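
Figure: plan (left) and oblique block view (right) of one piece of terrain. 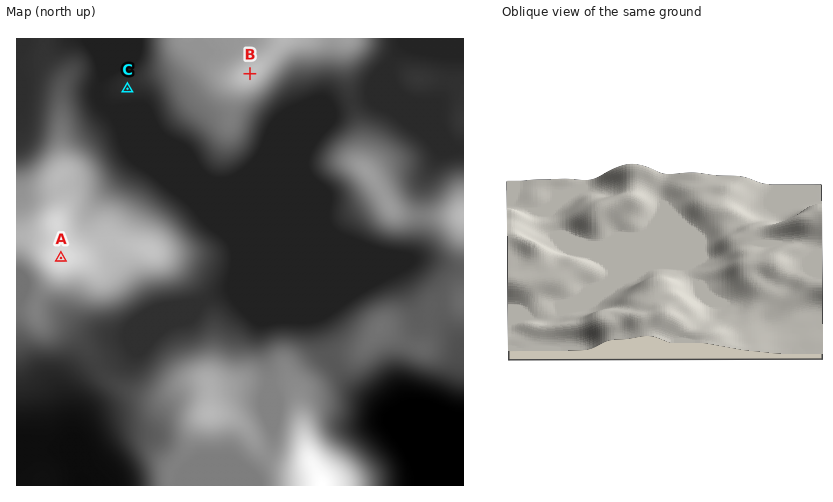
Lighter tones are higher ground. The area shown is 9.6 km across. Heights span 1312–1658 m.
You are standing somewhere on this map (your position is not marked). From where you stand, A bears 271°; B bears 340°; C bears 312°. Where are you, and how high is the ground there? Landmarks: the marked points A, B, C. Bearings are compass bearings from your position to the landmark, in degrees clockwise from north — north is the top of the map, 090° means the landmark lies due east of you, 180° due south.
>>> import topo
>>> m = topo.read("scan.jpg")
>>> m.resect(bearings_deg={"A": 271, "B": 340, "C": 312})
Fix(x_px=319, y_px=262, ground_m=1360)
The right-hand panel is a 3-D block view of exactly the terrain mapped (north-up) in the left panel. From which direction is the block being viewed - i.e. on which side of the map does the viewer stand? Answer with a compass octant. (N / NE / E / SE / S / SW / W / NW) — W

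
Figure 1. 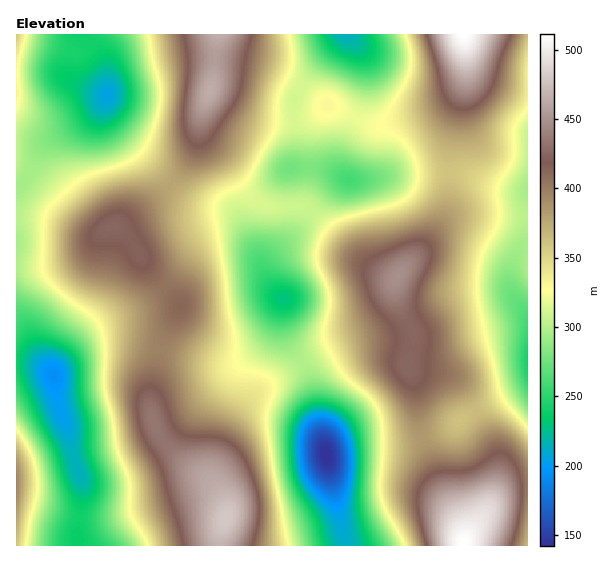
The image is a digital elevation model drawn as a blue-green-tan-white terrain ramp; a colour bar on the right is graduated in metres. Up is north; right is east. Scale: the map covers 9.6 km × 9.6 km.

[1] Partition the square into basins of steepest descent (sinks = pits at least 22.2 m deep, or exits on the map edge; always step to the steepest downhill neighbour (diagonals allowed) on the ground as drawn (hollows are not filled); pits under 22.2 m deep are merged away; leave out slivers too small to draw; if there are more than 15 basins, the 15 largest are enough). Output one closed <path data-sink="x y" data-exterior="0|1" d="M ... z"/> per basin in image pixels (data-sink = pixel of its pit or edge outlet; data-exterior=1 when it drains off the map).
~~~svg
<path data-sink="54 375" data-exterior="0" d="M35 217l-19 0 0 328 202 1 3-17 6-12 0-9-6-12-15-19-24-16-18-18-9-16-4-15 0-21 9-42 4-12 16-28 0-5-32-35-17-29-13-13-5-1-16 9-8 0-36-14z"/><path data-sink="326 455" data-exterior="0" d="M395 294l1 17-9 12-14 8-31 10-27 13-49 31-25 24-16 27-13 36 1 11 14 25 0 9-6 12-2 17 245-1 3-9 17-21 8-15 7-27-2-18-28-56-6-11-10-10-16-5-26-3-3-3 0-7 5-16 0-12-16-29z"/><path data-sink="283 299" data-exterior="0" d="M199 126l-2 17-4 10-16 24-15 16-46 34 15 13 17 29 32 35 0 5-16 28-12 47-1 28 4 15 9 16 18 18 31 22-1-11 13-36 23-35 18-16 49-31 27-13 31-10 14-8 9-12 0-32-22-10-13-10-51-49-9-4-28 1-18-6-12-14-18-27-18-17z"/><path data-sink="527 361" data-exterior="1" d="M527 34l-63 1 1 48-14 60-4 68-16 28-30 32-6 10 2 22 16 29 0 12-5 16 0 7 3 3 26 3 16 5 12 14 30 55 4 14 0 12-8 30 8-9 10-5 19-4z"/><path data-sink="107 95" data-exterior="0" d="M217 34l-200 0-1 182 27 2 40 16 14 1 16-9 9-3 40-30 23-26 11-20 5-34 12-34z"/><path data-sink="349 180" data-exterior="0" d="M465 74l-5 14-18 17-20 9-41 12-15-3-35-17-6 1-12 10-14 4-36-2-18-6-35-22-9 22 0 20 6 10 18 17 18 27 12 14 18 6 28-1 9 4 51 49 13 10 21 9 32-34 18-29 3-11 1-52 16-69z"/><path data-sink="346 35" data-exterior="1" d="M463 34l-245 0-5 45-4 12 36 22 18 6 36 2 14-4 12-10 6-1 39 19 17 0 48-16 21-16 7-10 2-10z"/><path data-sink="527 545" data-exterior="1" d="M527 486l-14 1-14 7-30 38-5 13 63 1z"/>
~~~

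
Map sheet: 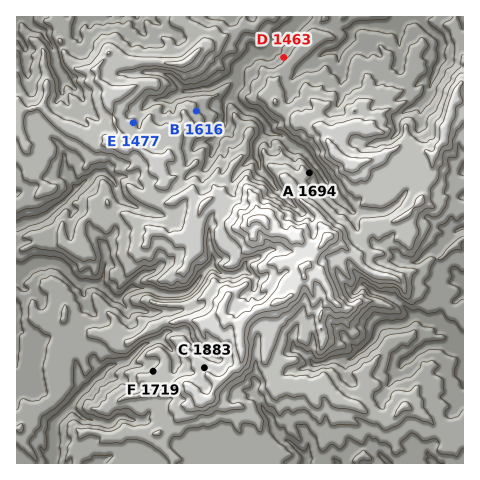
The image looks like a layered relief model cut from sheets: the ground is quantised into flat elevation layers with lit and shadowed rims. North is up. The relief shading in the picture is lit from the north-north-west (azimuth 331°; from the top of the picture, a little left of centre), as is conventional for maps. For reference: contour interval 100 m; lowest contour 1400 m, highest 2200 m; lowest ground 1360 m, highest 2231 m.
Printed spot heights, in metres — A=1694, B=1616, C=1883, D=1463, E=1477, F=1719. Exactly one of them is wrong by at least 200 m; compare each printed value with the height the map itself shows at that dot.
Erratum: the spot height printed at E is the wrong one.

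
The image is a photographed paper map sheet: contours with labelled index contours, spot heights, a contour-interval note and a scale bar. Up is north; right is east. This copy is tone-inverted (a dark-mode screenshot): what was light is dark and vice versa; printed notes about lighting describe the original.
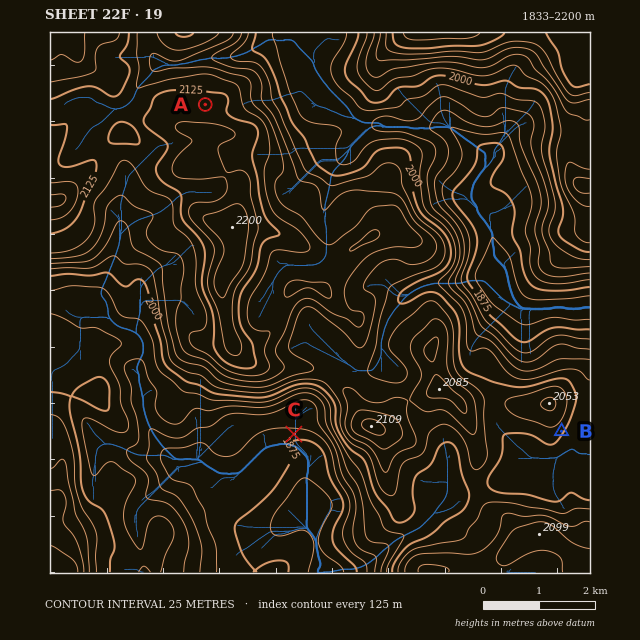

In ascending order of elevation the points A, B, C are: C B A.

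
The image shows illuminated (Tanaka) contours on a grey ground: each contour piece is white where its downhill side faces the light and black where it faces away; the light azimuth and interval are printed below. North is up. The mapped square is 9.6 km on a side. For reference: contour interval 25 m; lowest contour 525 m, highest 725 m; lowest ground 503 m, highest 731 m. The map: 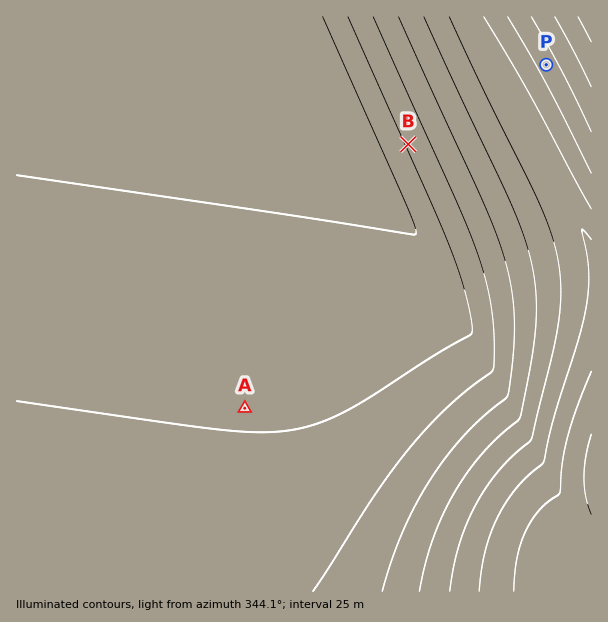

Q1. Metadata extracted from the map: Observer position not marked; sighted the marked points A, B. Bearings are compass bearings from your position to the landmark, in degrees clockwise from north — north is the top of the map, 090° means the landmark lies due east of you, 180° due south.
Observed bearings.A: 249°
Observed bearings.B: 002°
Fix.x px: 401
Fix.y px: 348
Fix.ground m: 545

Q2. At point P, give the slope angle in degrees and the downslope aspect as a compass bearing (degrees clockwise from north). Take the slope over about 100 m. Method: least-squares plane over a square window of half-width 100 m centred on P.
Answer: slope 4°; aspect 61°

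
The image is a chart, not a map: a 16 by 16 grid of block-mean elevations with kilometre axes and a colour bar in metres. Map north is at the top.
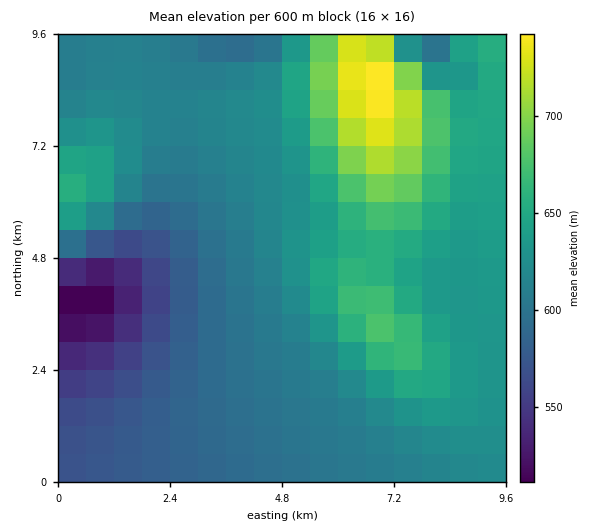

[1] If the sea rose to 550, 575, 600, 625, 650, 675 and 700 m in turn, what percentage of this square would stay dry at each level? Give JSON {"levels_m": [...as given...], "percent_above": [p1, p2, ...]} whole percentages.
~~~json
{"levels_m": [550, 575, 600, 625, 650, 675, 700], "percent_above": [96, 89, 73, 42, 20, 9, 5]}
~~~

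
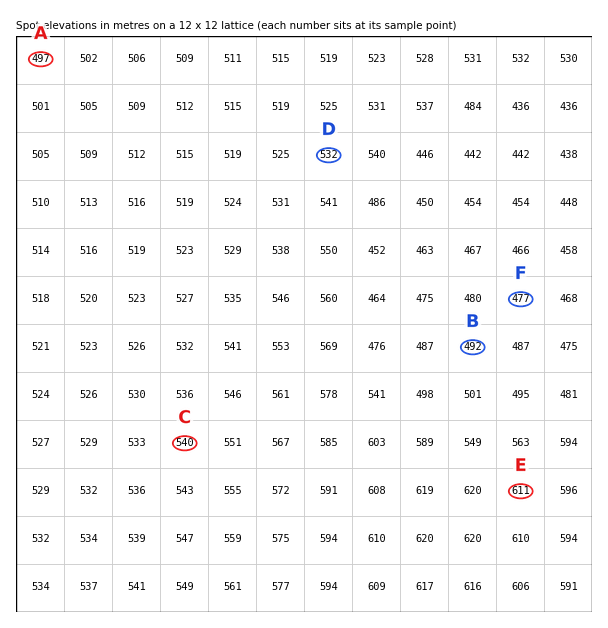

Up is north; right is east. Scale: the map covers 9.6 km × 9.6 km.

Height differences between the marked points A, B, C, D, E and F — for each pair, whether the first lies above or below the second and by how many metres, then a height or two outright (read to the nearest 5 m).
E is above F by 135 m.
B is below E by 120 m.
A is below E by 115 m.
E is above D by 80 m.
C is below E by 70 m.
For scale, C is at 540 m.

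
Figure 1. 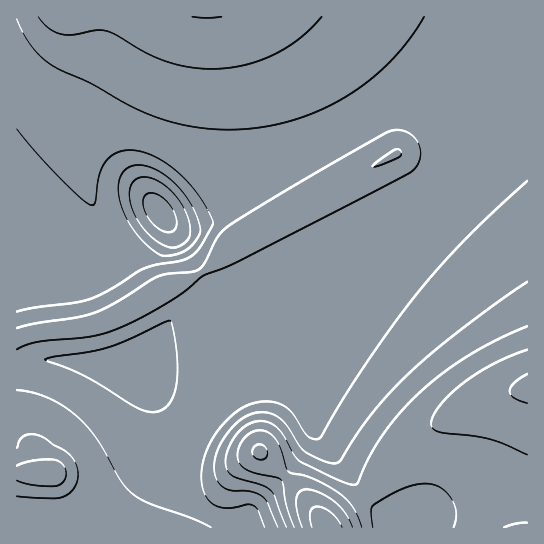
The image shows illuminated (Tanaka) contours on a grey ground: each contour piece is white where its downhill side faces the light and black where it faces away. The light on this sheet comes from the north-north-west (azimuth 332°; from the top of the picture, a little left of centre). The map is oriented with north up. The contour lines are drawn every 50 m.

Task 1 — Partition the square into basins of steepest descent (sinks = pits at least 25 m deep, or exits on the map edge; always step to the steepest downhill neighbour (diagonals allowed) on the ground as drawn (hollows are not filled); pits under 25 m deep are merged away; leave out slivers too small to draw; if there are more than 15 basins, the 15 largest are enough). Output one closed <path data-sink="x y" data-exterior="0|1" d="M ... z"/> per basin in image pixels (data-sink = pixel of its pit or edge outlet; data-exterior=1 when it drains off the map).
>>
<path data-sink="97 357" data-exterior="0" d="M527 16l-226 0 43 46 20 25 19 31 13 36-157 86-38 33-42 18-17 12-33 17-22 7-42 4-27 6-2 2 0 134 37 0 19 25 11 30 122 0 27-53 15-15 12-8 42 41 26 34 14-15 25-19 22-27 18-18 25-20 44-24 31-11 21-4z"/><path data-sink="159 214" data-exterior="0" d="M299 16l-283 1 1 322 13-6 57-6 22-7 33-17 17-12 42-18 38-33 157-86-13-36-19-31-32-38z"/><path data-sink="403 527" data-exterior="1" d="M527 389l-21 4-31 11-44 24-25 20-18 18-18 23-29 23-14 15 200 1z"/><path data-sink="17 521" data-exterior="1" d="M53 473l-37 1 1 54 66-1-11-29z"/>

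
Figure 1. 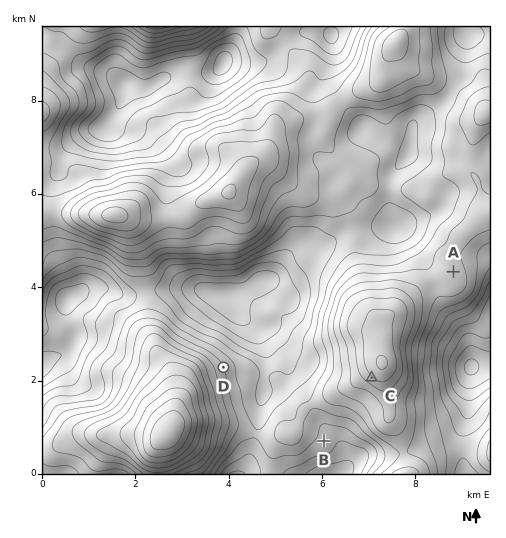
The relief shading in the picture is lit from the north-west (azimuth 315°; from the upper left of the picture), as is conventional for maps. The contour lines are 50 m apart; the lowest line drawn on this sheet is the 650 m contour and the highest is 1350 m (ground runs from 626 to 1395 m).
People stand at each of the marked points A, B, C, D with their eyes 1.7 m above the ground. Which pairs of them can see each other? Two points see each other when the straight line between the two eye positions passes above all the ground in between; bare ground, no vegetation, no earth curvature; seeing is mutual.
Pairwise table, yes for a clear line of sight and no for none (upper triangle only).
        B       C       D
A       no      no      no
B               yes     no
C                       yes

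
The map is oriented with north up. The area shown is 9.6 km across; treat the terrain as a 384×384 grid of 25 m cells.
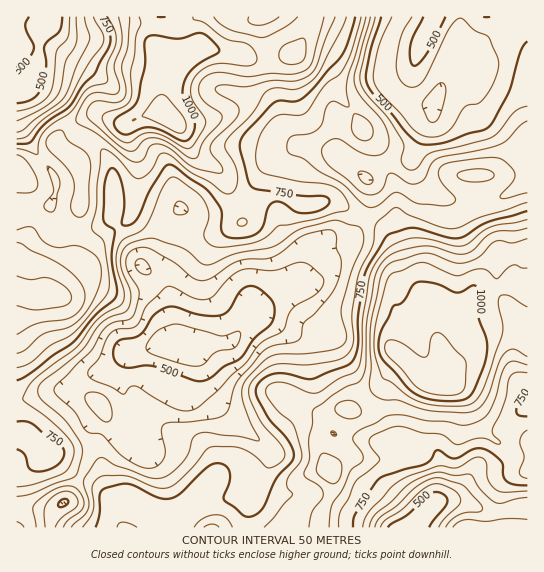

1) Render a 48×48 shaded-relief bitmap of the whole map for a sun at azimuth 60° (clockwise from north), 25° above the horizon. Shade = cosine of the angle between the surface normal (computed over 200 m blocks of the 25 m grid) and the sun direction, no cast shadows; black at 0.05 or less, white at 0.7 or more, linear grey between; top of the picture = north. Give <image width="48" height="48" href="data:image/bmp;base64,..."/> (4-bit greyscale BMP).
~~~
<image width="48" height="48" href="data:image/bmp;base64,Qk32BAAAAAAAAHYAAAAoAAAAMAAAADAAAAABAAQAAAAAAIAEAAATCwAAEwsAABAAAAAAAAAAAAAAABEREQAiIiIAMzMzAERERABVVVUAZmZmAHd3dwCIiIgAmZmZAKqqqgC7u7sAzMzMAN3d3QDu7u4A////AM3IZ2ZoqpiHeL3KmIh2rMzMqHd1WLypq7vKhjNomYmZmau6h3h3m7u7mZmHaKmJqomqcwFYmrupmaqqh3iIiauqmqqXZmVXd3eHUhSJvdyYeKqph2d2V6uqqqmGMzNFVXd3ZmebztqHeKqql2ZlR7upmIdkNFRVVHd4mpis3bmHd5qqqXZUWcqZiHdlRnZVZXeJvLm8y5d3Z5qry4Uzarq7qYiXZ4ZFZniazcu7uXd3eJq8uFMki6vLqpmXZ3VXh4ms3sqqqHZ4ibu6hDNGmpqqmHd2V3eKh6vN7bmaqHeZqrqXQjVniHeIh2VmZnirmKvd3JibqIm7qZh0IkZndmiZh2VVVXmrqqzdyoi8mJu6mIdTI1eJh4qodkMjNXq7u6zLqYrLmaqpmIdCJHq7mJqGZSEkV6vMuqqqmau6mqqqqYdUR6zLmJllZBNomrzduZmZmrqqqqu7uYd1aKy6mZhDQjeZqrzcl4mZmqq7qrzLqIiGWKu6qpYgE3qZmqvbhZmZmavLqrupiImGWKuqqYQAF7qImqvLdZmYiry5iamIiIiGaJmYmXIASqmJqavKh5mHebuneamId3iIiId4mFAAaZiJmazKmId3ebqHi7mHZniZh2Z4h0EBWIiJmby6mHd3irqYvKl2VnmpdmeIh1MBR4iJmbu6iIiYm8us7al2Z4qpdniId2MRR4iZqqu5h5mZvMvP/bmGZ5qYd4iIdlMRN4iauqupiKmazLvv/ah2Z4mYZ4iHdlMhSJmrupupiZqruqz/+3ZlV4mHZ4iHdlQzWJq8y6qpmau8qr3/yFVVZnd2Z4mId3ZUWJq925iJmbvLqrztllVmZmZmZ4mYd3dUaKvN24eKqbu6mazKh4d4h2VXiZmHdmZVeavdyoeKuqq6iKy5iaqZh1Vpq5dmZlZniazMqYiaqomoZ624irupdlV5uoZnd3mpiby6mZmqqXiYZ73IebuoZEWKqoiJmr3KicupmImpmXmpd73HabuWQjabqqqqvO/aebqYdniZqprJZq23WKqEEki8u7u7ze63arp2Voiaq7y3V6ylR6phFHvdy7qrzduGi7lleZqru9yEabyTN6kwObzdy6qrzKdnm7h4qqu7utpVm7pASZUAfMzMuqqqqXVYq7uqqqqqmJZIqpUAWGEErLu7qqmZmGV5ve3KmZqYh3VYmFETd0E5zLqqqph4mXeb7/25iJmHd4hndkRnh2ad7cu6qod5qYit/+uoeJh2eJl2U0ipdnnN7cu6qoeKqYrf/rqYd4h3iIhlQ1q4RHm97bqZmXaKqZz/6oiYd4h3eIdkM2mEFHis25h3d1V5qa7/t2iZd4iHd4hkRWZCNWibuXZWZlV5ur79lmiqiIiHZplkVVUzRWiZmHZniGeLy73tlmiql4iHZql1ZmVDNGiZmZmauYis2739pmirmIiHd6qHZVUxJHqqm8zMuYmsy87tt2erqIh3eKqYU0MRJYqprN3MuYibzM3uuGabqHd3iJmoQjECRXmqvNy7uoiKu83uyoZ5qGZ5mA=="/>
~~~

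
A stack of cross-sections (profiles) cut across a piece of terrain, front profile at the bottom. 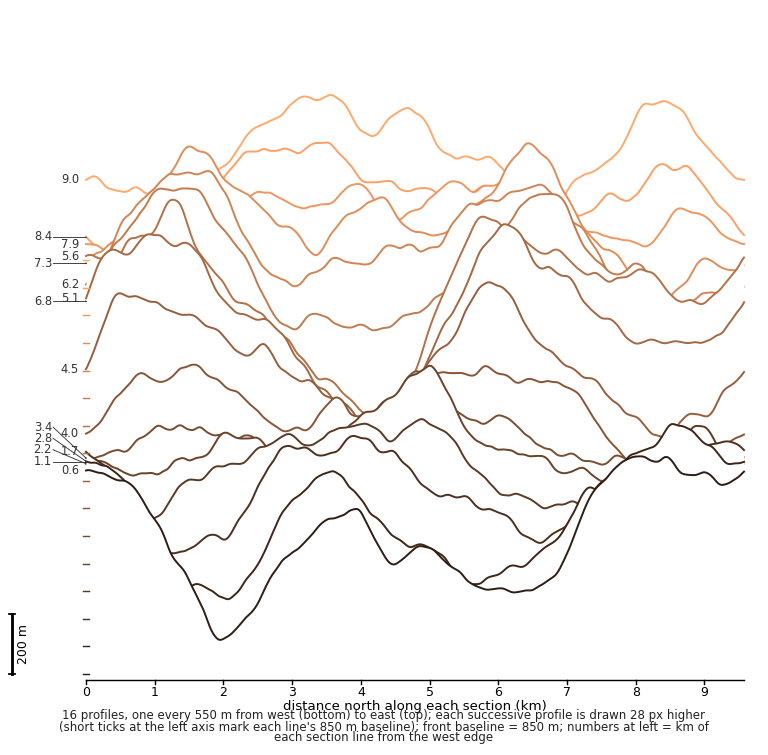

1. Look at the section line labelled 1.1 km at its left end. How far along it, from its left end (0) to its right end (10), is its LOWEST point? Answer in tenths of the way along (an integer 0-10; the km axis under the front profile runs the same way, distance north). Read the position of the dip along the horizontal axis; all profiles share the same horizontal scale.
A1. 2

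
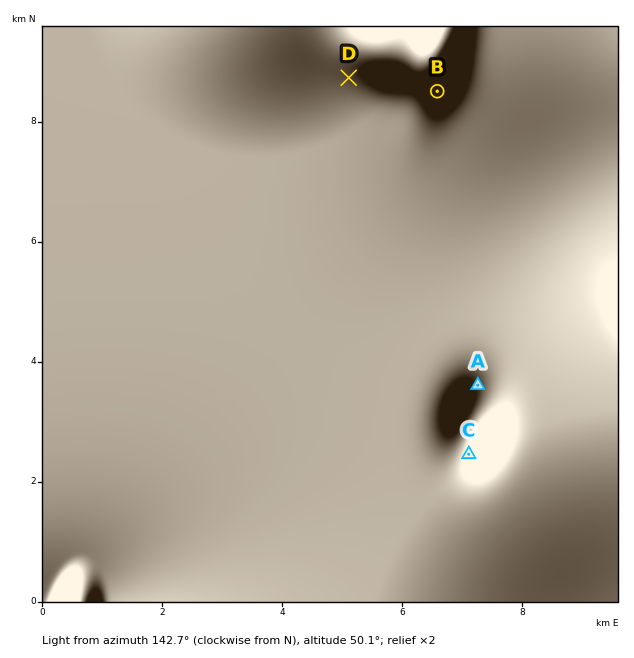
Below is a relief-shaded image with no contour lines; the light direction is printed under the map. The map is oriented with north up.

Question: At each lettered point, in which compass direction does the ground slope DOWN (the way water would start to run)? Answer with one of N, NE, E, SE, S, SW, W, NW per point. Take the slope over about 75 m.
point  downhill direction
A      N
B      NW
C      S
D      N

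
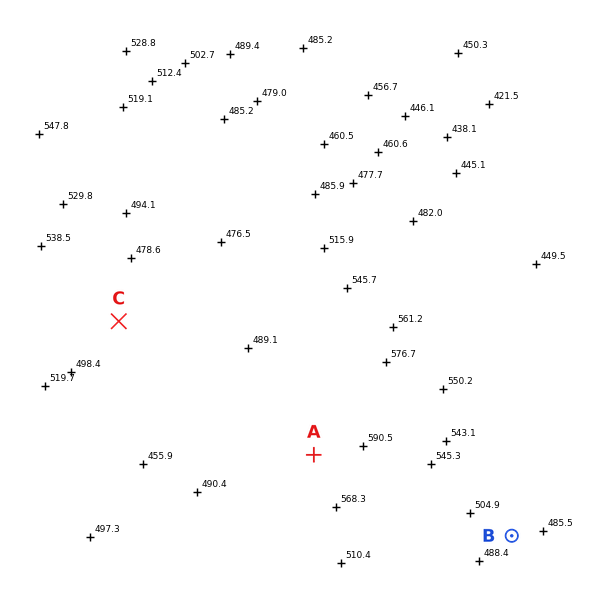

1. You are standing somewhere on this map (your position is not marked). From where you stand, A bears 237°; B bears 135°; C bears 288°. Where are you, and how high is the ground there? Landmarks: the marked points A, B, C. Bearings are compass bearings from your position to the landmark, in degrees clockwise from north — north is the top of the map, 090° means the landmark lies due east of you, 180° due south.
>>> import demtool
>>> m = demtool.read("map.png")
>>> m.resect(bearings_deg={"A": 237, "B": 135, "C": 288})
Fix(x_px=385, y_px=408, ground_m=585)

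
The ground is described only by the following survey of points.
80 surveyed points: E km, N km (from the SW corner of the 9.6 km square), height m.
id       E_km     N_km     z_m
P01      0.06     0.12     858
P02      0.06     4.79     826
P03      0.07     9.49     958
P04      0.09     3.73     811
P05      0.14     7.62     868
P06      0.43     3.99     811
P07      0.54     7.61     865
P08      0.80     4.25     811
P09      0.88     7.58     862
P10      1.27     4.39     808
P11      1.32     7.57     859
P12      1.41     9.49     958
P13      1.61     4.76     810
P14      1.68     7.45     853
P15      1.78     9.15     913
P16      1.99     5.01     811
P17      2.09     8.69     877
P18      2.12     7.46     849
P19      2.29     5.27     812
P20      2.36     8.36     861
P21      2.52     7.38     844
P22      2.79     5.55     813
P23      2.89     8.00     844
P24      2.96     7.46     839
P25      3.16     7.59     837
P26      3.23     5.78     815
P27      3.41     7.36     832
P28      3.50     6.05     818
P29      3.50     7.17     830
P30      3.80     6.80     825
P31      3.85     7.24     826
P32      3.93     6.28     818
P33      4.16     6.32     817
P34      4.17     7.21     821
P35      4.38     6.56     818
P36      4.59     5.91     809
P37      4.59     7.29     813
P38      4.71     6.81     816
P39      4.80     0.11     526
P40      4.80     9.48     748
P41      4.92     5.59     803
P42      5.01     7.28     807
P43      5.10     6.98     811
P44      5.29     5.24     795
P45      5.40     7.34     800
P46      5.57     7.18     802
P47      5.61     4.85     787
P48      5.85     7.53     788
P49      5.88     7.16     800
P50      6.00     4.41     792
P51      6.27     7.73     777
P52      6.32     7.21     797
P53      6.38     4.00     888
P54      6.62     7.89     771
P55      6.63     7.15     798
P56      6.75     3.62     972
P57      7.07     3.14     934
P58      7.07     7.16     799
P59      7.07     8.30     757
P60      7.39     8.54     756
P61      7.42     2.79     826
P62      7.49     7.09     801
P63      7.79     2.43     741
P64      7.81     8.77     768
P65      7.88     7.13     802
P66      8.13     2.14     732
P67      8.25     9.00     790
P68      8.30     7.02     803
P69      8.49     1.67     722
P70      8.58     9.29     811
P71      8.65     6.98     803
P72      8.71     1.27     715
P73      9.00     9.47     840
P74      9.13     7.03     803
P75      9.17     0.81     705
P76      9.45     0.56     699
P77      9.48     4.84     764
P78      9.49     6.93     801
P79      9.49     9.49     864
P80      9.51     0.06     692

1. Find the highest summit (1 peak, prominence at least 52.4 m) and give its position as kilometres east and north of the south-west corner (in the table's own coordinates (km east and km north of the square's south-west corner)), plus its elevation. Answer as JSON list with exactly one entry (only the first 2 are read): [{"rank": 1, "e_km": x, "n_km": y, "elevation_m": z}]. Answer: [{"rank": 1, "e_km": 6.89, "n_km": 3.56, "elevation_m": 978}]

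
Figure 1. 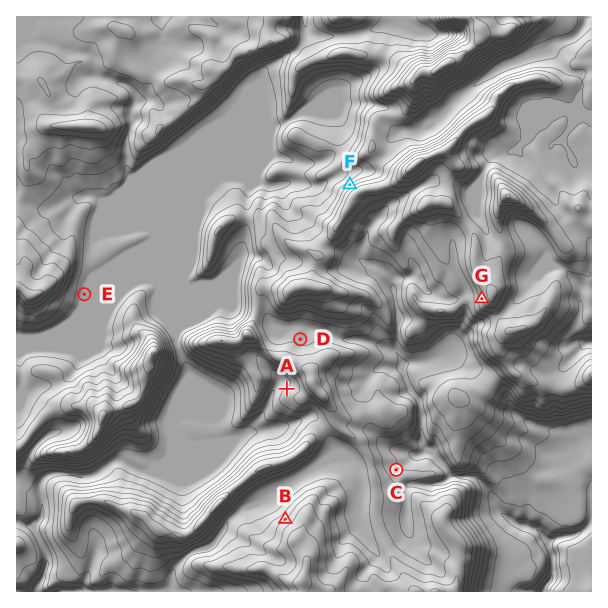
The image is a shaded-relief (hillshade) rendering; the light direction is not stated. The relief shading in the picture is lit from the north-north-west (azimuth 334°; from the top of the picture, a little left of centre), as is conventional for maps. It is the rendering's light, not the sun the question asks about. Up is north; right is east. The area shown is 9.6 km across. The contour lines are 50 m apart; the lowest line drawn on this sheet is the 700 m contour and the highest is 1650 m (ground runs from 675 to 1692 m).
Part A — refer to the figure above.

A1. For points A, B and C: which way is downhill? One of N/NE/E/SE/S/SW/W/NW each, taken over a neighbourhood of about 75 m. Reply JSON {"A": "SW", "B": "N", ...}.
{"A": "NW", "B": "NW", "C": "NE"}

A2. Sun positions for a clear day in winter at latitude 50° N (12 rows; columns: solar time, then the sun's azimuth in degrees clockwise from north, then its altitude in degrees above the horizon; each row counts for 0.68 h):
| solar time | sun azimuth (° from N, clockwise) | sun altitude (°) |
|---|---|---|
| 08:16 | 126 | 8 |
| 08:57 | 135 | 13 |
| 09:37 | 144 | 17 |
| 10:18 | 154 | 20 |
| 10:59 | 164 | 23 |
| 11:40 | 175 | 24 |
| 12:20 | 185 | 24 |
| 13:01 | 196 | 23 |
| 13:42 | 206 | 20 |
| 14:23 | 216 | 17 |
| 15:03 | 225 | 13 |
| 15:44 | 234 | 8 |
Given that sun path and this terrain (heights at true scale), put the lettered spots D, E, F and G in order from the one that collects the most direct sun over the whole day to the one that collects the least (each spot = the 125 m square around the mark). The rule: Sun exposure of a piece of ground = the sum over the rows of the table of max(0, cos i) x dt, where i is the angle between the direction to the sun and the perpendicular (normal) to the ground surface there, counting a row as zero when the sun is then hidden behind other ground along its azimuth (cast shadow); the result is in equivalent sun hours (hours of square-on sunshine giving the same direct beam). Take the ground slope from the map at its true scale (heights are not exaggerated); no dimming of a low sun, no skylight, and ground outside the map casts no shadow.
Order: G > E > D > F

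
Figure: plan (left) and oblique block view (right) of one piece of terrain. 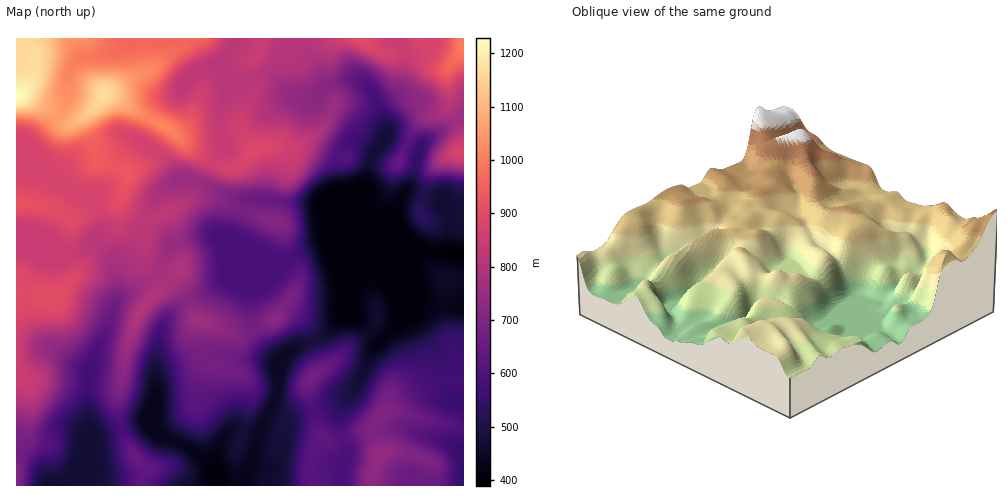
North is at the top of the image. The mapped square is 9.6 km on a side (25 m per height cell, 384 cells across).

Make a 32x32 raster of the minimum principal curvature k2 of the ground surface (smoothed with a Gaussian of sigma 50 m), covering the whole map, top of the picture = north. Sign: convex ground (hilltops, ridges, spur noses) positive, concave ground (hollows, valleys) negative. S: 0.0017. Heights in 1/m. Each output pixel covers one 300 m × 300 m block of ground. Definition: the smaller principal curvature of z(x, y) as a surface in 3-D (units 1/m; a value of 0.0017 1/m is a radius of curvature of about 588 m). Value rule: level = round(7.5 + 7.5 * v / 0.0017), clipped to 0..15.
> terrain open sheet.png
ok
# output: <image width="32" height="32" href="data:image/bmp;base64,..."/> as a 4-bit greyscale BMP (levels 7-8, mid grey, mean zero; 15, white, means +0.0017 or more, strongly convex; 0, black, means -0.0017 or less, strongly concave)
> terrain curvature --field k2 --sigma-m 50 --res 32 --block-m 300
<image width="32" height="32" href="data:image/bmp;base64,Qk12AgAAAAAAAHYAAAAoAAAAIAAAACAAAAABAAQAAAAAAAACAAATCwAAEwsAABAAAAAAAAAAAAAAABEREQAiIiIAMzMzAERERABVVVUAZmZmAHd3dwCIiIgAmZmZAKqqqgC7u7sAzMzMAN3d3QDu7u4A////AHJWd1Z2RGVXaHSIc3dmZnNiZGdGh4hVV1Zkh3RXZmiTZoZXSJVTBUhWc3d0SId3Q2ZmRkZRIVcldINpdHVVMkZWNVRVJTipY1J0V2OHZWeHeGZTh0MomHRzJEVjV4d2VXiGU4lxJ4dmeAWVRCaHZmZ5llN4cSd3eJgEqGQVl2d4d3VTZ2E3iIh0IYmIE3Znd2RVYkhxJ3dVUyEleVFod2dkRnQXcwhlaIVSEThUJXaIdXiGFYUHmHdlpnYzNlVVh3eJdzOGEXh3VpZ3RlhnZkR3iGZSR3U1dVVoh0dYV3Z3d3d3ZVV3dEZ3NoY3ZmdniIZWiEeHaJZHd3WFN3d3aIdWdmdWd0eWR3dUU1d3d3Uyd2ZVZ3hUVFZEd0J3d3dFZ1VohWdnZ1RFaIthd3d0aGh3d3Z4Vnh1Z3iIUnd3YqdXiHdmeGRoh2QhABF3dmFlVnZmZVd1NFIUVWpyEkRBEgF3d3h3h2IleYZohUgymgZnd1Vod3Y0dVZ3d5cpcFgFqmNFJWZBOJZWeIeHQ1MFEFkkeXMRJYh2WHZ4Z4NmE1QEVFR4ZXZ1Zld2ZmZ2ZiR3dKZVV5d0NGdWd2ZliXJYZFV4U1m4VUNoZ3hlZUVBZUVjZ3JWZmiDNmZmaIZkI2ZnlHiFMzVndlNHiGd2c0eGZWd2ZWdmZmZpRWdnd3WHZXY3"/>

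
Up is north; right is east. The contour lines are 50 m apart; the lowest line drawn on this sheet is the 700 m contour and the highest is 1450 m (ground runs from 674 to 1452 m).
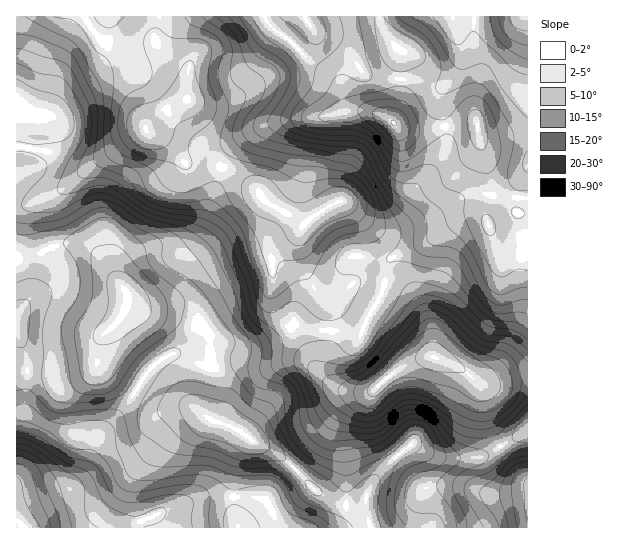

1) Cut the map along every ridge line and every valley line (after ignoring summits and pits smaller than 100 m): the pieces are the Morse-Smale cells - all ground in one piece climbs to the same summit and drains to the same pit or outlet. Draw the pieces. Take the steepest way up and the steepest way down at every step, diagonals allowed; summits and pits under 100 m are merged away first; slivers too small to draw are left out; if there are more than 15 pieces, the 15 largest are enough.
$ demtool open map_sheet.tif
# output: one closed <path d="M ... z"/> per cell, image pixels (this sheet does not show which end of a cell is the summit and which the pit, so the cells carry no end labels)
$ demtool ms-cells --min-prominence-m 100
<path d="M83 16l-67 1 0 92 24 8-5 5-4 11-6 30-2 6-7 5 0 84 25-5 20-9 12-1 14 2 9 6 16 24 13 15 3 9 6 6 16 8 21 3 22 7 10 5 12 11 23 8 19 0 12-4 16-10 10-10 15 6 19 2 0-16-2-10-16-22-11-25-1-21 5-12-37-22-17-19-17-12-22-8-25-1-20-22-19-10 0-5 11-11 9-7 21-9 0-28-3-5-31-22-31 0-22-4z"/><path d="M265 16l-181 1 17 23 22 4 31 0 31 22 3 5 0 28-21 9-9 7-11 11 0 5 19 10 20 22 25 1 22 8 17 12 17 19 35 20 2 2-5 12 2 26 10 20 16 22 2 10 0 15 29 3 5-3 8-19 10-16 6-28 7-11 35-15 32-21 8-3 18 2 0-12 4-10 0-18-12-41-2-13-20-1-24 5-28 0-24-14-31-7-5-6-6-20-9-9-20-12-24-24-9-5-9-9z"/><path d="M73 243l-18 2-14 8-25 6 1 248 10-7 40-13 16-13 12-33 33-38 20-32 14-12 15-6 24 12 11 1-3-29-6-9-26-11-27-4-12-5-10-9-3-9-13-15-16-24-9-6z"/><path d="M481 217l-12 0-8 3-32 21-35 15-7 11-6 28-10 16-8 19-5 3-29-2-6 38 4 9 7 7 8 4 12 3 16 0 31-24 24-11 8-1 22 9 11 7 13 13 5 12 8 33 9 17 27-17 0-195-22 2-11-2-6-6-2-8z"/><path d="M177 353l-15 6-14 12-20 32-33 38-12 33-10 10-46 16-11 7 0 12 5 8 102 1 51-21 33-10 56 2 5 3 4 11 13 15 46 0 7-4 6-7 2-12-11-2-20-12-26-28-16-12-19-8-12-11-28-11-9-6-1-9 7-20 1-19-11-2z"/><path d="M527 16l-147 1 0 5 7 13 14 16-1 43-7 21 0 7 12 7 28 0 24-5 20 1 2 13 12 41 0 18-4 10 0 14 2 8 6 6 11 2 22-3z"/><path d="M303 361l-17 0-13 4-43-2-17 4-1 12-8 27 0 7 5 6 20 6 13 7 12 11 19 8 16 12 26 28 20 12 11 2 1-39-4-23 0-16 9-18 19-16-17-1-16-4-11-7-16-16z"/><path d="M433 356l-16 4-24 13-32 27-13 14-5 13 0 16 4 23 0 39 18-4 7-18 11-14 28-25 30 13 38 0 8-2 13-9-8-16-8-33-5-12-21-18z"/><path d="M413 444l-30 25-16 25-2 15 6 19 157-1 0-46-9-8-18-26-22 10-38 0-10-2z"/><path d="M379 16l-113 0-1 3 45 42 20 12 9 9 6 20 5 6 31 7 12 8 7-29 1-43-14-16-7-13z"/><path d="M257 497l-56 2-27 8-50 20 159 1-11-15-4-11z"/><path d="M295 323l-18 16-20 8-24-2-18-6-6-6 3 33 7 1 11-4 43 2 13-4 17 0 8 4 18 16-6-12 0-7 5-17 1-14-24-3z"/><path d="M22 109l-6 1 1 63 8-10 6-30 4-11 5-5z"/><path d="M527 431l-26 15 8 15 17 19 2-1z"/><path d="M365 501l-18 4-6 16-9 6 38 1z"/>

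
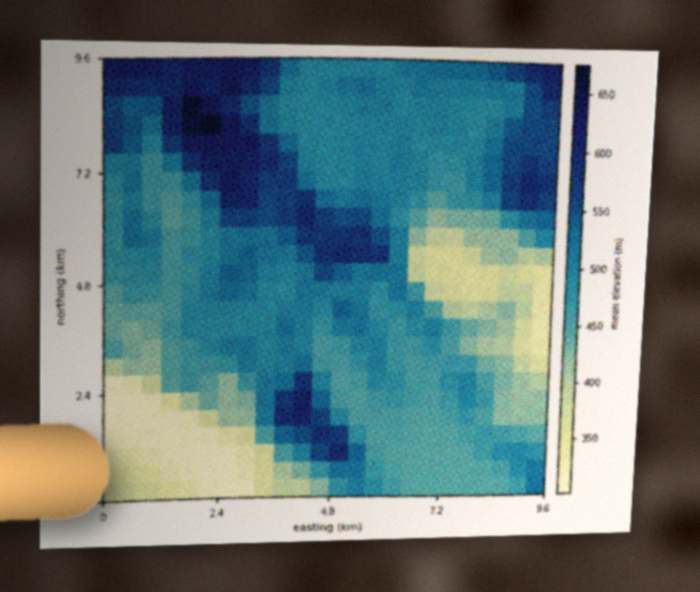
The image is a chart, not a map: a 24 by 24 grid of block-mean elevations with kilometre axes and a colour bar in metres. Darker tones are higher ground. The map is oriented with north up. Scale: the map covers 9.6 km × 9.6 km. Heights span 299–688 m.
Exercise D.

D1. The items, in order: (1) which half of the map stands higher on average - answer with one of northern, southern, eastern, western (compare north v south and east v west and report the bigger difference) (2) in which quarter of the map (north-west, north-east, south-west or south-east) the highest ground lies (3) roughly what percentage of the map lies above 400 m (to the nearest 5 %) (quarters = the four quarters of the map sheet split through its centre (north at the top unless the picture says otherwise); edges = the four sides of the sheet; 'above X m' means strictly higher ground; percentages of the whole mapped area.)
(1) On average the northern half of the map is the higher ground.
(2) Look to the north-west quarter for the highest ground.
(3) Ground above 400 m makes up about 85 % of the sheet.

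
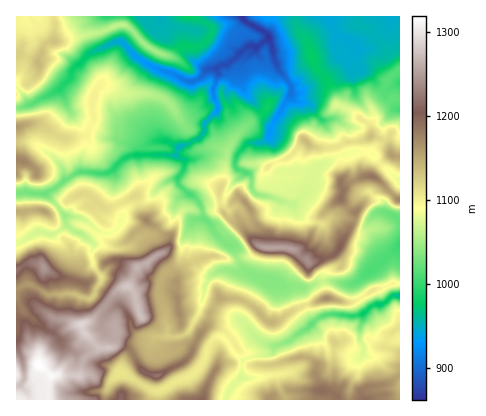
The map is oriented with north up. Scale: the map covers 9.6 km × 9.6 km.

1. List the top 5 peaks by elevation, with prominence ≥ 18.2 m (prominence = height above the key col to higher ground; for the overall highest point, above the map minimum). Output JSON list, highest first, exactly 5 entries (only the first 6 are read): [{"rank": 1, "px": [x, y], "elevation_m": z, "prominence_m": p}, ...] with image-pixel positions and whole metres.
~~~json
[{"rank": 1, "px": [38, 366], "elevation_m": 1319, "prominence_m": 457}, {"rank": 2, "px": [82, 324], "elevation_m": 1291, "prominence_m": 29}, {"rank": 3, "px": [126, 286], "elevation_m": 1280, "prominence_m": 30}, {"rank": 4, "px": [268, 248], "elevation_m": 1255, "prominence_m": 187}, {"rank": 5, "px": [44, 268], "elevation_m": 1247, "prominence_m": 81}]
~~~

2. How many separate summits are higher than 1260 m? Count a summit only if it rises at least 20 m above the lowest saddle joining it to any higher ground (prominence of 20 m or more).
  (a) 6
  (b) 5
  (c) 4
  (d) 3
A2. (d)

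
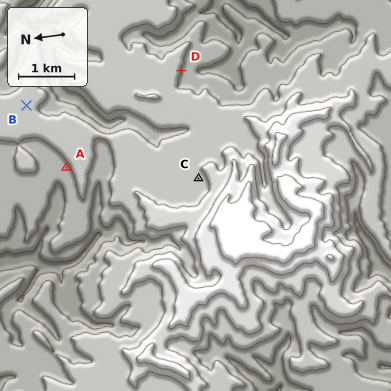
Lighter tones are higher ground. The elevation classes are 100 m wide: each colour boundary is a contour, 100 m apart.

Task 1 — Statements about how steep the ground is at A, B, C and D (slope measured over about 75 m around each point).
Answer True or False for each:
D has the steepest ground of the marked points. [True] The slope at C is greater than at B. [True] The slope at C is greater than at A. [False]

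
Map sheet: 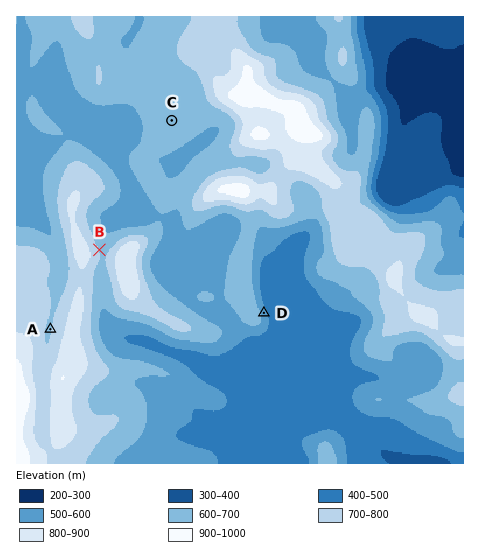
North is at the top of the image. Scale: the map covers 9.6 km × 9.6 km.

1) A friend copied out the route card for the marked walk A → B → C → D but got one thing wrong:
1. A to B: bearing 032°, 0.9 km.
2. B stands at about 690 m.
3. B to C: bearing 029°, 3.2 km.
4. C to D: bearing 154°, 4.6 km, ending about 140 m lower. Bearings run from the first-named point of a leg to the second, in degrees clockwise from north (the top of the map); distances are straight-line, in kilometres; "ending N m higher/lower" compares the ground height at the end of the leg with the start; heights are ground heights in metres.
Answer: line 1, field distance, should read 2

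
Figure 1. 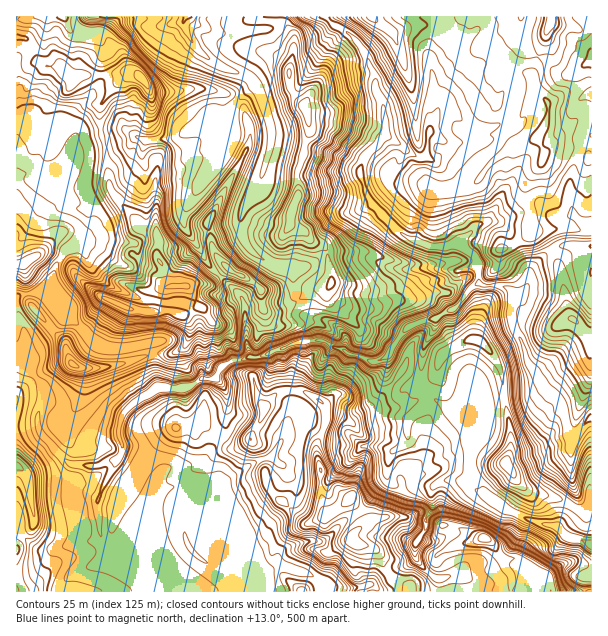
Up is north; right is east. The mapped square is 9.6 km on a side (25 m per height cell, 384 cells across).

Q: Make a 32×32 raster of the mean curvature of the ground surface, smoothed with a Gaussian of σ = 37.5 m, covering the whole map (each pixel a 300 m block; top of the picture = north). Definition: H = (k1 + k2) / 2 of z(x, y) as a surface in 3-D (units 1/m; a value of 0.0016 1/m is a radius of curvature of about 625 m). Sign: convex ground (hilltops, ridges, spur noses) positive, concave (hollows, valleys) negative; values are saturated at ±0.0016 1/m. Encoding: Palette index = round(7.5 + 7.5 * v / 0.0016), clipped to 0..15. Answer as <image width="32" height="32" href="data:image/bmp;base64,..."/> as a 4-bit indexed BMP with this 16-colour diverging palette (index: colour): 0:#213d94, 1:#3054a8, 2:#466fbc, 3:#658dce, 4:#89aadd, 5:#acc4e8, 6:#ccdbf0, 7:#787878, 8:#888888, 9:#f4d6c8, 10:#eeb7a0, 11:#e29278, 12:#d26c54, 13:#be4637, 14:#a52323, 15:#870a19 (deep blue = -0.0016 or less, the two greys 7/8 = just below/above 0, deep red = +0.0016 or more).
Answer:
<image width="32" height="32" href="data:image/bmp;base64,Qk12AgAAAAAAAHYAAAAoAAAAIAAAACAAAAABAAQAAAAAAAACAAATCwAAEwsAABAAAAAAAAAAlD0hAKhUMAC8b0YAzo1lAN2qiQDoxKwA8NvMAHh4eACIiIgAyNb0AKC37gB4kuIAVGzSADdGvgAjI6UAGQqHAIlYiXd3aId7YlB7w3d5f3WGl3Z3d5h2cza4qAxWi+6rlGd3d3l3dnWa7KQKuvl0M3poanh5d2hPxZl4D9+2QSuJaUp3iXdXh5x6/8hTEFmMpmg7h3d2eMWY9xElRDnsqNeIlqd4hW50t2kamGWfhhy3N4KoZmiFRvUMGJiFr2Ybc5iCl6mF3Ua3WHSIdz94SJaYgsnJpTxXTpd0l3dPN1akeHgG6NSOlb2kiHZ3XSc6lEVWgQBAi62LuHdpd31Eambv7sasYIx8S5EfS1W7Bnty9SJHn1l0AHAMCz649ilbSZNXUgyPLf2MboClnZB+m3xTi//L+S6FaLe5YA2iWcc0RPlXiVUPdpxnicyFolW0w08caK6z+1V9mHZ3VLg3tt43ZXyWDzBUS1e8qcDYJphphGRb0qgZ6N2aYQQX2tg2dnV07iH0OJ2TRid4ckWnqIWIW6xCfyZPc1NYuphZh2l5h3xZZT9VPqqDqLmbhohZZ3d7eXdk415kJbe1iJeLaXh2iWm3hdVLt1KDWXeJenl4hbYnNYd5NvuWN6aHZ4l2Z1XDbjZXtUrLpyeneJd6WXaniT+KnIRr1qUplmmHi5ZnrIvfaaZEi5tjTnaIeJZZerlX9EY1iH1LkI5GmId3hqaFbIOEmZhvVzKbSId3a2ZUaps4lJiKvUJuuHh4d15o"/>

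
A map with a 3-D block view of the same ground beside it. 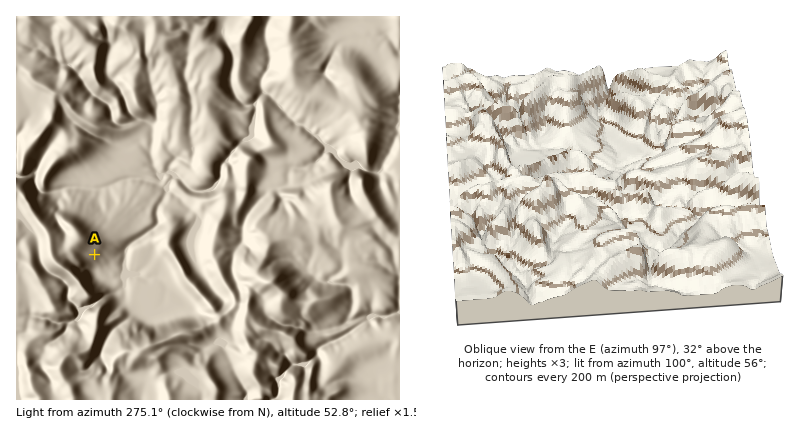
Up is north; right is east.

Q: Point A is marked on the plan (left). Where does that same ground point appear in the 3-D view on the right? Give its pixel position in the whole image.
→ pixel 557 119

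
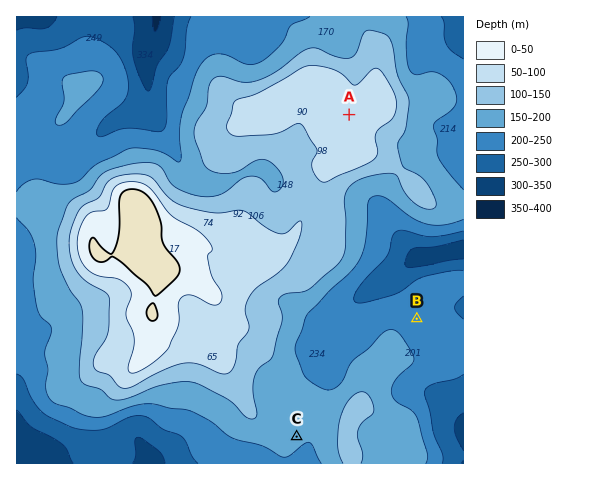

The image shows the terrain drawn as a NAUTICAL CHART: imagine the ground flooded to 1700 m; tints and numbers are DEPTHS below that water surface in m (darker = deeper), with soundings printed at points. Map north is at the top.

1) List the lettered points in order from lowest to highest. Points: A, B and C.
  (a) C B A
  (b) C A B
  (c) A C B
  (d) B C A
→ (d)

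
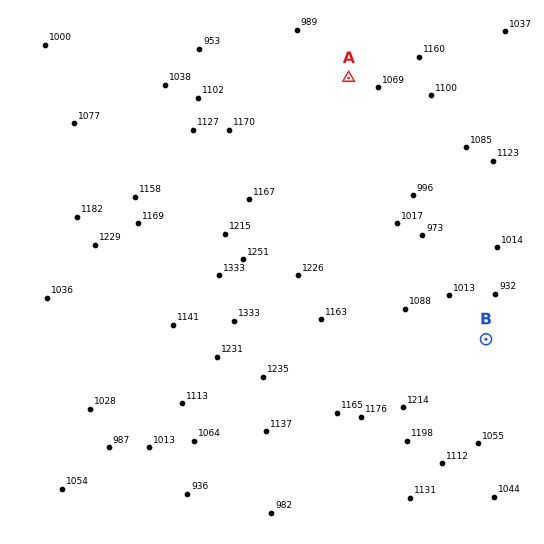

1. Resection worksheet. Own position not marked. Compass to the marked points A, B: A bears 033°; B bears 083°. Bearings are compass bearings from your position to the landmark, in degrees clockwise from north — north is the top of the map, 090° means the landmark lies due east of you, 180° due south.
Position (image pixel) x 152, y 380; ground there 1130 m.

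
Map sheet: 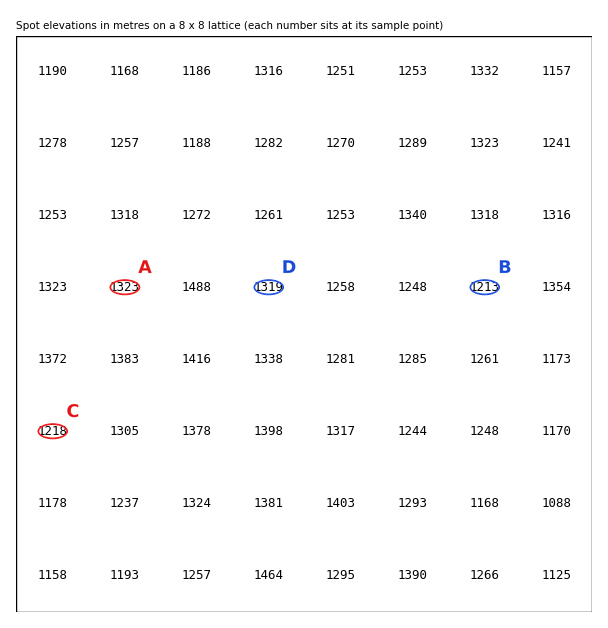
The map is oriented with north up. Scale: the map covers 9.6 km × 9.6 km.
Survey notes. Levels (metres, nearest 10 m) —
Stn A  1320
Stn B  1210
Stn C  1220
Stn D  1320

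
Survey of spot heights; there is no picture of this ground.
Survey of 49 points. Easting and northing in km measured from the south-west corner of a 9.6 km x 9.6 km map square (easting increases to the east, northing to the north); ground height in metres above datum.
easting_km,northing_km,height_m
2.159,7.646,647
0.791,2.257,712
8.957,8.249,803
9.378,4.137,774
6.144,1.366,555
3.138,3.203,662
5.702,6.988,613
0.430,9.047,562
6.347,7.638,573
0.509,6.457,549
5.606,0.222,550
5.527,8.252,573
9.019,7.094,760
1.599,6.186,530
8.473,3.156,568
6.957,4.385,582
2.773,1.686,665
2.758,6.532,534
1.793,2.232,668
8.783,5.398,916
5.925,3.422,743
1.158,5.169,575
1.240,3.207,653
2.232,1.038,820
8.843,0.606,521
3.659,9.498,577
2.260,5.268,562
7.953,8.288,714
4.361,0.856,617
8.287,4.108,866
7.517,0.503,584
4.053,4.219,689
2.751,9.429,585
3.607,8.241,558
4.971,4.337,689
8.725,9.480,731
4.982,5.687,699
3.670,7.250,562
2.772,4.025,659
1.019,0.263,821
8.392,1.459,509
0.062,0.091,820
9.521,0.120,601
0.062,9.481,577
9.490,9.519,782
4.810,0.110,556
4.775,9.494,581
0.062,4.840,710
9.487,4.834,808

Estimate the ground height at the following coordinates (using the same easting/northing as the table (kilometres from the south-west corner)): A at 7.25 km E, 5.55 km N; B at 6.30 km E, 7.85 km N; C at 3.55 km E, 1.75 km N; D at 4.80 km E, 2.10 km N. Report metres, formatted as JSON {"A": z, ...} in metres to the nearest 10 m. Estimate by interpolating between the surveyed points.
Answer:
{"A": 670, "B": 570, "C": 680, "D": 650}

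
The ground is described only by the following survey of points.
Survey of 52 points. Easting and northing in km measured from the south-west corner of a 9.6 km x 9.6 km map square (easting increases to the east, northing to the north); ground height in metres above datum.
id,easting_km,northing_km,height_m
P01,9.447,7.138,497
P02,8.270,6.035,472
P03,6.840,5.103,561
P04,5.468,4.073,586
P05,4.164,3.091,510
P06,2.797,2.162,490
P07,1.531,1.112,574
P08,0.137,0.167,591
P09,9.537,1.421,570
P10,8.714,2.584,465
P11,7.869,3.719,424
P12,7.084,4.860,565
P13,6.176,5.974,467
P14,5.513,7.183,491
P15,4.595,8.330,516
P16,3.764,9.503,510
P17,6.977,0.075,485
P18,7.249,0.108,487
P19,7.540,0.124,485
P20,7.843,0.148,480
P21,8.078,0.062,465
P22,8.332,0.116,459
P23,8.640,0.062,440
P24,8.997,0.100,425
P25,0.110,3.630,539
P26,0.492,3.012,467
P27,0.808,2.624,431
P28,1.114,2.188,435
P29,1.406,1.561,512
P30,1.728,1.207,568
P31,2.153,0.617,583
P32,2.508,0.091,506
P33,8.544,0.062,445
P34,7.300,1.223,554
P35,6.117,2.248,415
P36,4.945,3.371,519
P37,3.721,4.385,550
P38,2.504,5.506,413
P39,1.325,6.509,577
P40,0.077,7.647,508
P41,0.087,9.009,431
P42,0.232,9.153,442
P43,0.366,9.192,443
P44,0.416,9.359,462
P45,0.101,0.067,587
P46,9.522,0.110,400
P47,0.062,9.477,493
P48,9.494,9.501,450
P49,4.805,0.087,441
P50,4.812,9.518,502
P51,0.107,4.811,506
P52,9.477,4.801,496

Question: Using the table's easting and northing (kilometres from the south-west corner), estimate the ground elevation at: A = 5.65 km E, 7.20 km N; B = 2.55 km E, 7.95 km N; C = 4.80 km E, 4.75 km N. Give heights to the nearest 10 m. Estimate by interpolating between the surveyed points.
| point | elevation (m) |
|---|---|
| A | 490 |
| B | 570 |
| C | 560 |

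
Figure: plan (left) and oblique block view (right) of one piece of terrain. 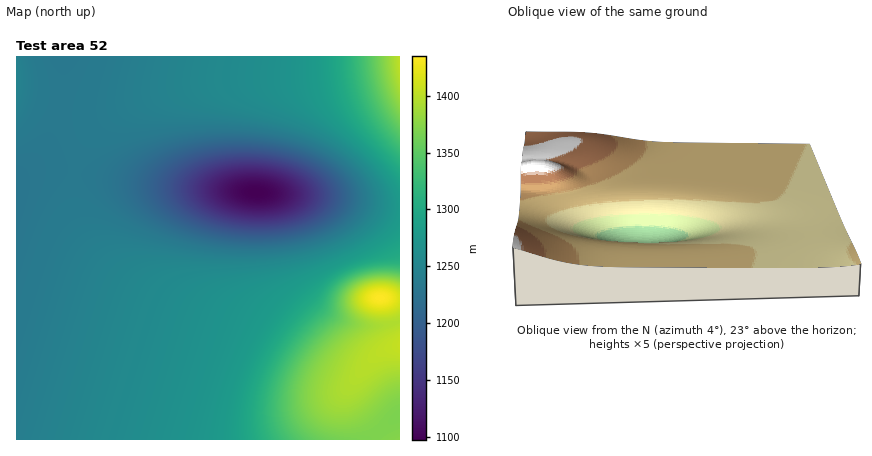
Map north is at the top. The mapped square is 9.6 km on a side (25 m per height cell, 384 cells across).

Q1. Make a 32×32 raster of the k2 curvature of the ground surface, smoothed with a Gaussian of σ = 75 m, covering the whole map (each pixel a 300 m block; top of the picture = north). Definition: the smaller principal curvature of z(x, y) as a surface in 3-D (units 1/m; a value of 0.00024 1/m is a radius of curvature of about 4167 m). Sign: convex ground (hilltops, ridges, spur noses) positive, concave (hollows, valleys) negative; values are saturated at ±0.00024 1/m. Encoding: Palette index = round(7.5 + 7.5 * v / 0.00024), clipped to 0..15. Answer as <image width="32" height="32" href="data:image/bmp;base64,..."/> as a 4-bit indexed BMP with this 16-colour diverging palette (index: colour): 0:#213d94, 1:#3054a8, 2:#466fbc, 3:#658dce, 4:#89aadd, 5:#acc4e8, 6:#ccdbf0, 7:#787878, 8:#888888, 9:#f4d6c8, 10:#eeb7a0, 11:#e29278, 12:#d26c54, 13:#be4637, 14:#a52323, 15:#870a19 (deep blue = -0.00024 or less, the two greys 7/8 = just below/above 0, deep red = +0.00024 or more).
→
<image width="32" height="32" href="data:image/bmp;base64,Qk12AgAAAAAAAHYAAAAoAAAAIAAAACAAAAABAAQAAAAAAAACAAATCwAAEwsAABAAAAAAAAAAlD0hAKhUMAC8b0YAzo1lAN2qiQDoxKwA8NvMAHh4eACIiIgAyNb0AKC37gB4kuIAVGzSADdGvgAjI6UAGQqHAHd3d3d3d3d3d2d3eIh3Zmd3d3d3d3d3d3dmd4iIh3Zmd3d3d3d3d3d3ZneIiIiHZnd3d3d3d3d3d2Z3iIiIh3Z3d3d3d3d3d3dmZ4iIiId2d3d3d3d3d3d3ZmeIiIiHdnd3d3d3d3d3d2ZmeIiIh3Z3d3d3d3d3d3d2ZniIiIh3d3d3d3d3d3d3dmVniIiIh3d3d3d3d3d3d3dmVnhjAAF3d3d3d3d3d3d3dmZlETRCd3d3d3d3d3d3d3dmU0esynd3d3d3d3d3d3d3dlJHvdt3d3d3d3d3d3d3d3dzA2mXd3d3d3d3d3d3d3d3dzAAAHd3d3d3d3d3d3d3d3d3UyN3d3d3d3d3d3d3d3d3d3d3d3d3d3d3d3dmZ2ZmZmZmZnd3d3d3d2ZlVVVVREVVVmZ3d3d3d2ZVRDMiIiIjRFVWd3d3d3ZlVDIhEAARIjRVVnd3d3d2ZVQzIhERIjNFVmZ3d3d3d2ZVVERERFVVZmZ3d3d3d3d2ZmZmZmZmZmd3d3d3d3d3d3d3d3d3d3d3d3d3d3d3d3d3d3d3d3d3d3d3d3d3d3d3d3d3d3d3d3d3d3d3d3d3d3d3d3d3d3d2Z3d3d3d3d3d3d3d3d3d3Zmd4d3d3d3d3d3d3d3d3d2ZneHd3d3d3d3d3d3d3d3ZmZ3h3d3d3d3d3d3d3d3d2ZmeI"/>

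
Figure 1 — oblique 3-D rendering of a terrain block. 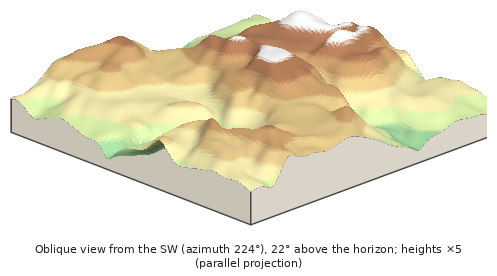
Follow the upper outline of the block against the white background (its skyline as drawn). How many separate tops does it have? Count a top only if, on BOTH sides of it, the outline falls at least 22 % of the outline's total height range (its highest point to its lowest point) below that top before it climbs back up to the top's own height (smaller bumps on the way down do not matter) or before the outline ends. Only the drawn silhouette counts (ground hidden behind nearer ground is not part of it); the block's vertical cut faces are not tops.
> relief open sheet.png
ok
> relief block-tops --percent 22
1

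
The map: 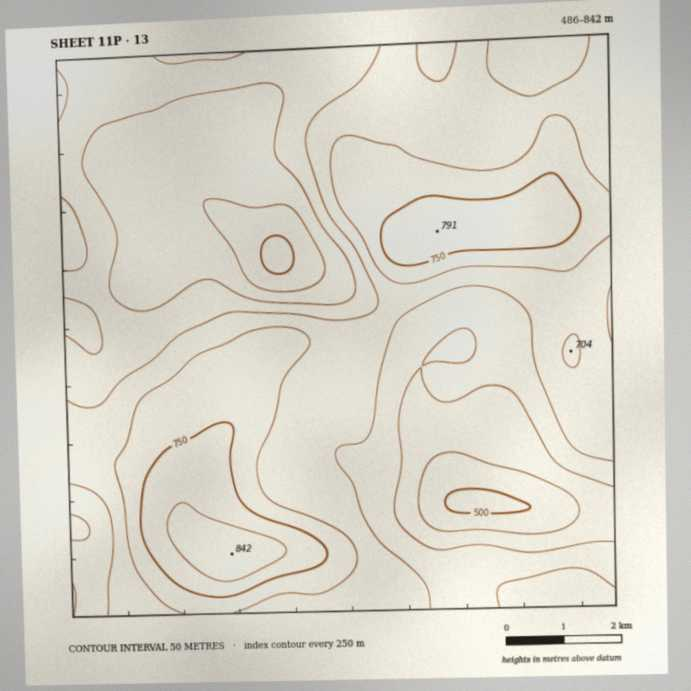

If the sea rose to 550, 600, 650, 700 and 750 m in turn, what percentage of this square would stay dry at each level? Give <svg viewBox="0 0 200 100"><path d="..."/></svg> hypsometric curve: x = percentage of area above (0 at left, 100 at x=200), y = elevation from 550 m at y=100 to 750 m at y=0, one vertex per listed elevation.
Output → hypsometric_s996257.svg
<svg viewBox="0 0 200 100"><path d="M189 100l-35-25-47-25-57-25-31-25"/></svg>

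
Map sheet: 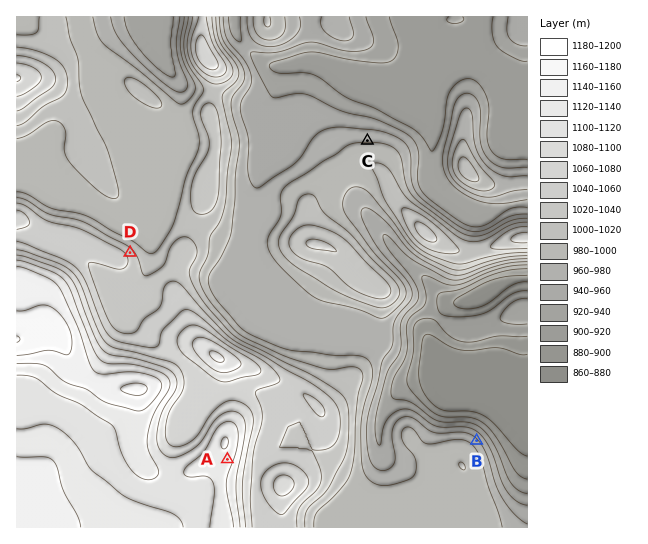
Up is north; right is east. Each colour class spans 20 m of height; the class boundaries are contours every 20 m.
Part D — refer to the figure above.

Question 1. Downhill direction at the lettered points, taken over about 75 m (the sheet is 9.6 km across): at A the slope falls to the SE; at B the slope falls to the NE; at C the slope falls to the N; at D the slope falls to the NE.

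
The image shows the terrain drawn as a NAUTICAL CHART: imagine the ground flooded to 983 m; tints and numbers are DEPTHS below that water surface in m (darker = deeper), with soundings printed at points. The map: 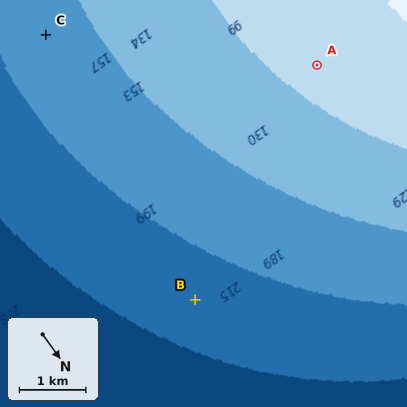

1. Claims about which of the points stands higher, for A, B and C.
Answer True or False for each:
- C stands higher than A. False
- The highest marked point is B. False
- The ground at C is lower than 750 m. False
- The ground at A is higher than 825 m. True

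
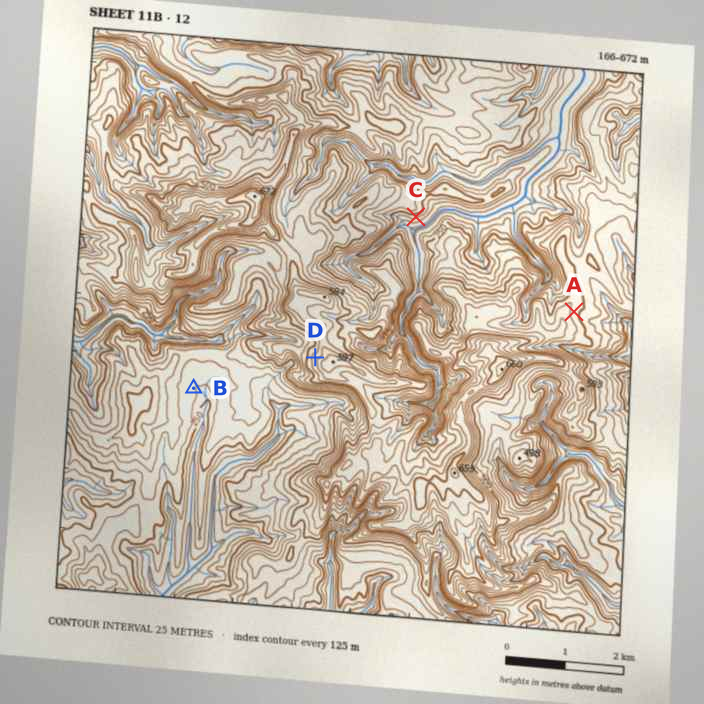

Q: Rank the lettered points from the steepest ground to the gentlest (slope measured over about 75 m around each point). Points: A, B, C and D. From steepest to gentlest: C D A B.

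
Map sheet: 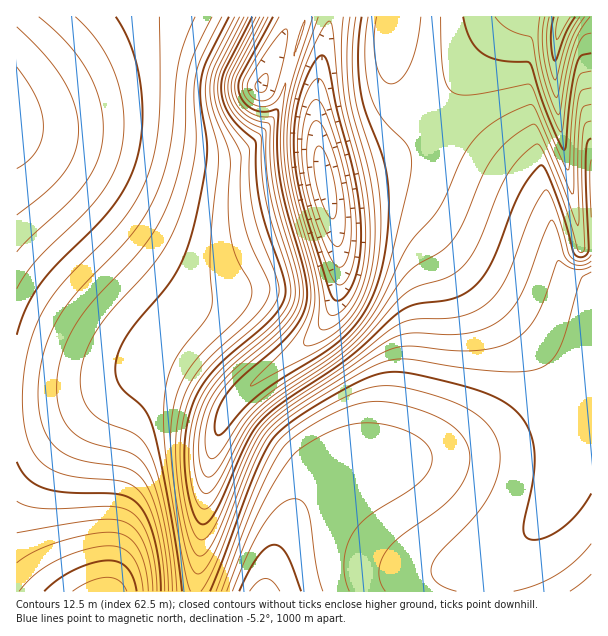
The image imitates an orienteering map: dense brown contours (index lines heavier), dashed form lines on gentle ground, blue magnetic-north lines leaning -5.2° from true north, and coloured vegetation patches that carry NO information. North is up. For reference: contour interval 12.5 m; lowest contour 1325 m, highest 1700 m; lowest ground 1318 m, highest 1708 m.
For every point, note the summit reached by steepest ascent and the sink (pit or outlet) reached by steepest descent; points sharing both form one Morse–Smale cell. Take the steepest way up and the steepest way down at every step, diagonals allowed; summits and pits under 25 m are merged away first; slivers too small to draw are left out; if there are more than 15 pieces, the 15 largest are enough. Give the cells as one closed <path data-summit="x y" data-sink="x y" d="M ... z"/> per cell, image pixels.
<path data-summit="263 591" data-sink="324 180" d="M432 120l-24 24-16 8-59 16-9 5 16 85 0 26-3 15-13 27-22 22-51 37-21 22-8 16-8 21-6 27-8 83-4 27 1 11 395-1 0-304-23-11-9-9-4-10-6-45-4-15-72-46z"/><path data-summit="17 117" data-sink="324 180" d="M288 80l-2 1-6 23-6 12-14 18-12 11-24 9-35-2-52-10-96-9-25-5 1 274 24 0 33-5 30-9 33-15 21-5 16 5 45 27 14 4 18-19 51-37 22-22 10-18 6-24 0-26-3-22-18-83-3-24 0-33-4-6z"/><path data-summit="105 591" data-sink="324 180" d="M158 368l-21 5-33 15-30 9-58 5 1 190 179-1 12-120 10-40 14-26-13-5-45-27z"/><path data-summit="17 117" data-sink="261 86" d="M291 16l-274 0-1 110 25 7 75 6 85 15 23 0 12-3 12-6 12-11 14-18 6-12 6-23-7-3-14-1z"/><path data-summit="263 591" data-sink="564 17" d="M563 16l-51 0-24 26-56 77 42 32 72 46 4 15 6 45 4 10 9 9 22 10 1-38-10-1-2-2-2-20-22-126-2-45z"/><path data-summit="105 591" data-sink="324 180" d="M395 16l-89 1-20 63 26 10 4 6 0 33 4 33 4 10 9-4 59-16 16-8 22-24-28-28-8-14-3-10 0-26z"/><path data-summit="105 591" data-sink="564 17" d="M510 16l-114 0-5 26 0 26 7 19 33 33z"/><path data-summit="105 591" data-sink="564 17" d="M591 16l-27 1-6 16-4 21 0 29 6 49 16 75 4 38 2 2 10-1z"/><path data-summit="105 591" data-sink="261 86" d="M305 16l-12 0-3 2-24 60 6-2 13 4 3-2 18-58z"/>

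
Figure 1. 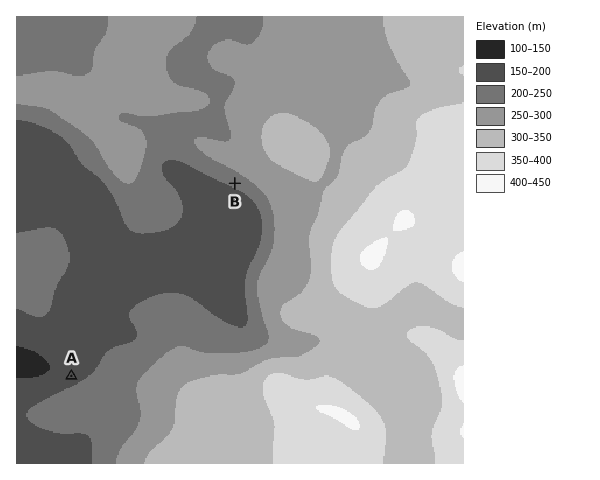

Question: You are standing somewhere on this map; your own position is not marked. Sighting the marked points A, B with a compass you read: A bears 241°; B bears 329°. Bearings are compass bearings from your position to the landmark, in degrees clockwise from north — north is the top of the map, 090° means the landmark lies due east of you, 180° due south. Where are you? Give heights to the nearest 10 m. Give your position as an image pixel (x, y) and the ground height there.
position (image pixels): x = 281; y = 260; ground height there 270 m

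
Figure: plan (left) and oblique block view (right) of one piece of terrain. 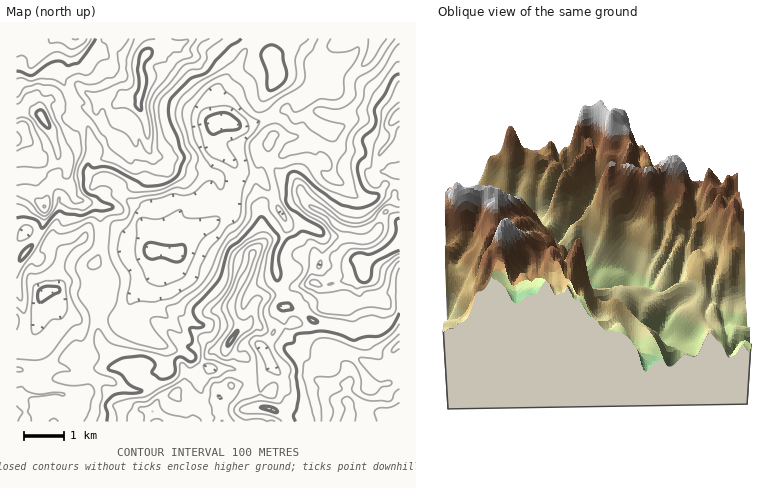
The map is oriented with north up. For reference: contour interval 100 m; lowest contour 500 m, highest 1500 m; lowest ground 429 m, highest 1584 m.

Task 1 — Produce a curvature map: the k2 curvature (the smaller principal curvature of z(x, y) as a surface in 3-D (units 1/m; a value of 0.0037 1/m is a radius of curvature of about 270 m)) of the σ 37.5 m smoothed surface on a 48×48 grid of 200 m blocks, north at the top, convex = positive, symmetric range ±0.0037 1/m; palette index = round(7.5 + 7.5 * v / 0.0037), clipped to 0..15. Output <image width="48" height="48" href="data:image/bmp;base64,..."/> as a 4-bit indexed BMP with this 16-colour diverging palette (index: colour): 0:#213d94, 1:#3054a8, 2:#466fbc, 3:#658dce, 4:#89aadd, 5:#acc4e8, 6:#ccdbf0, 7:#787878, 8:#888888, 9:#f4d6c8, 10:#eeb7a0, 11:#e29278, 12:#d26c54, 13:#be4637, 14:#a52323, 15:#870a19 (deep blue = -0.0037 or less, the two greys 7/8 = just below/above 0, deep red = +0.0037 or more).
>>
<image width="48" height="48" href="data:image/bmp;base64,Qk32BAAAAAAAAHYAAAAoAAAAMAAAADAAAAABAAQAAAAAAIAEAAATCwAAEwsAABAAAAAAAAAAlD0hAKhUMAC8b0YAzo1lAN2qiQDoxKwA8NvMAHh4eACIiIgAyNb0AKC37gB4kuIAVGzSADdGvgAjI6UAGQqHAFB3Rnd1ZmZiVGd2kyNlR3dCVndocWd0NFOHdXZlVnRoeUU1IVpAAAAFd3docnYyMQWIh2d1V5ZnRzJDNGMmVTVVZ3dkMTNGpxQhIiNEZmUQJ2mBYWRmWDqUd3VVYnmWZVeIZnZUZRFWQVdmQqSpOCd3d2ZVUmmWlmVVeJVDADdmZiNGUGR0NiVUVTNGYkd2ZYd2QyR2eYd3ZlFkggAAFkMIlUaJc2dDRndmZ3h2ZoiJiGKSEDQ1d2BYY2ZmVWI2VjVVaIdmZmd4h0MAJ3aAmTB0JXVmZiV2E2Z2V4dXhmdlQAFmM2WCAgQzaHVUNHhkQHV3Vog3hmVEE2hhWhaHQTV0VERFaId4dmVndXg3hlZkV3YHQyVHZoGiVWd3Znd4hlZHhmQ2dVZWd2BkERREWGJxuSABJFZ3h0UnhlNmZmVodhdkh3R1B1NDQAWHeVREV4cGhTd3d3RYdHhHhnWmCFMjNUeXiFdoqIgxc0mHaHY1ZlVnd1SGBIomM0IAABQjZnYgAHl2eIZXdmZVZ3RWUFYlVGeHVHNUR2NGciRneJdmZmZ2RnVHhDQmVLtIV1qId2FlVleHd4d3ZnZmZHZGh1QmUkM1Vmp3ZmGIQ2eZh3Z3ZodWhVd2Z2QXdDAkd3hURHYZVFaIh2ZmRnVVd0d4aHQIhlcXWKhmdWkyVUVldld2M0VUeEV3e4UHh1kYZ3ZXdjVxNVIkd1d2R4hkWHR2Z4gxlmcVUgAmZ1NWBmUEd1Z1V4h1RXVlZUZgV2EAAkUAVlM2B4cxZTRTRWd3UzVkZ3ZhEwBJhldgV1VFMWZhU1diZ2V3d1NjVWZwQlZWRERFKFNdYGaUeIlFeIZGiIZUWHUAdZiFR2VIlURpUIqWVlICABRVeIdjaYgId3dlZ1IjQ0IjMFMyVVJ3d1JUVndiV3QmaWZ2YxQgWEVhJXgwVjRXiIVJRWhiV1B2anZUMmelAUaXRFRTASRVd3lHdGhzZRV2d1UkVWmDRnh1MJUjVGiWV4pkV1lzVFZ1dWRWZXk3hzMjZlYjd3h1Zmd2VVcjVlZFZ3SGVYZFRWZUaDdgRnc1dmiHhjJHSGYyVWaGVVRYNhQlZkhgOINjdGdlZSaGOmqEI2iGNXZmZGFWZWhAdkRxhFaGZjiGV3iGd1VkV5llVRJmdVUxdGdilkd2djVkImqnV3M0NIhUUxJpc0YENnU1dkZmVEISQwFWRjJWUiM1l0SaQ0A4NTNGdVZVZFVWeHIUIyeHdmZmWUVWF0FGVIVoVUZlZXdWiIdSaFMxFWZ3dUpjaQNHdWdIZUVmdFdWh3dkJYZocFZ2ZUaFpgaGdodGdnZ3diV2ZniHY2d4kmd2Z4RmYklVVlM3d4d3ZlFnZmiZhmdocWd2eFNFRFZFZUJodmd1aHUnh2d5h1dndQd2dmI4iEZGhUZ3M3hUZ2dieHd3dldniEBmdnYEiVR1YmV4hXVnh1eFOIiHZVZniIIHd1dxV0RXRHRopmaDMmd2JYiXZnVlZngHeGd3NlNGVVJkZGZ3VWZnU1ZSRnZlRngFZw=="/>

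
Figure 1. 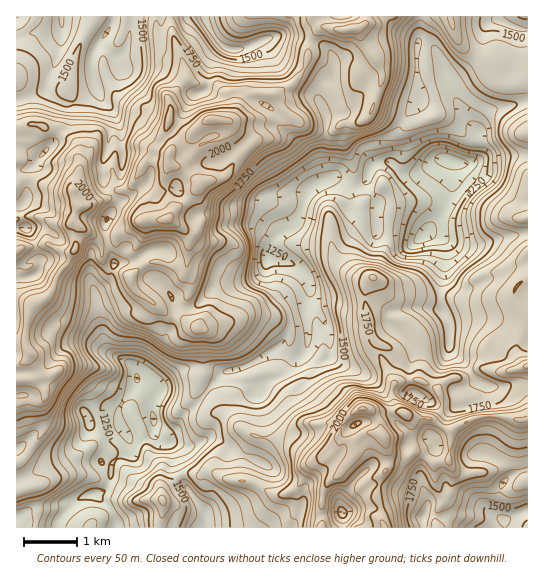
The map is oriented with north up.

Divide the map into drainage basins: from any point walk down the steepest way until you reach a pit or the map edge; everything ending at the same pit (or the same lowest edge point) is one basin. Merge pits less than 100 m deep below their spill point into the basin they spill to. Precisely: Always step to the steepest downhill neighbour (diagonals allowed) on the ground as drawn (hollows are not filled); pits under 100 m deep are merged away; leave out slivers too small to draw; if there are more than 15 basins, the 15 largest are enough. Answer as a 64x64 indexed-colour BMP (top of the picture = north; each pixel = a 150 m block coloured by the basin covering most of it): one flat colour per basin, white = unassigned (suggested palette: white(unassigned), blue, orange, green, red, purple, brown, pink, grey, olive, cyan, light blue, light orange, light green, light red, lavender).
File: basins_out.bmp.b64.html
<image width="64" height="64" href="data:image/bmp;base64,Qk12CAAAAAAAAHYAAAAoAAAAQAAAAEAAAAABAAQAAAAAAAAIAAATCwAAEwsAABAAAAAAAAAA////ALR3HwAOf/8ALKAsACgn1gC9Z5QAS1aMAMJ34wB/f38AIr28AM++FwDox64AeLv/AIrfmACWmP8A1bDFACIiIiIiIiIiInd3d3d3d3d3d3eZmZmZVVVVVVVVVVVVIiIiIiIiIiIid3d3d3d3d3d3d5mZmZlVVVVVVVVVVVUiIiIiIiIiIiJ3d3d3d3d3d3d3mZmZmVVVVVVVVVVVVSIiIiIiIiIiInd3d3d3d3d3d3eZmZmVVVVVVVVVVVVVIiIiIiIiIiIid3d3d3d3dxF3d3mZmZVVVVVVVVVVVVUSIiIiIiIiIiInd3d3d3cRERd3eZmZlVVVVVVVVVVVVRIiIiIiIiIiIiJ3d3ciEREREXd3mRERVVVVVVVVVVVVEiIiIiIiIiIiIiIiIiIRERERF3dxERFVVVVVVVVVVVUSIiIiIiIiIiIiIiIiIiERERERd3cREVVVVVVVVVVVVREiIiIiIiIiIiIiIiIiIRERERERdxERERFVVVVVVVVVESIiIiIiIiIiIiIiIiIhERERERF3EREREVVVVVVVVVUREiIiIiIiIiIiIiIiIiEREREREREREREVVVVVVVVVVRESIiIiIiIiIiIiIiIiERERERERMRERERVVVRVVVVVVERIiIiIiIiIiIiIiIiERERERMzMxERERFVURERVVVVUREiIiIiIiIiIiIiIiERERERMzMzMRERGqqqERERERERESIiIiIiIiIiIiIiEREREREzMzMRERGqqqoREREREREREiIiIiIiIiIiIiEREREREzMzMREREaqqqhEREREREREiIiIiIiIiIiIiERERERETMzMRERERqqqhEREREREREiIiIiIiIiIiIiIRERERETMzMRERERERERERERERERESIiIiIiIiIiIiIhERERERMzMxERERERERERERERERERIiIiIiIiIiIiIiEREREREzMzEREREREREREREREREREiIiIiIiIiIiIiIRERERERMzMREREREREREREREREREiIiIiIiIiIiIiIhEREREREzMxERERERERERERERERESIiIiIiIiIiIiIiERERERETMzERERERERERERERERERIiIiIiIiIiIiIiIRERERERMzMREREREREREREREREREiIiIiIiIiIiIiIzMRERERMzMxERERERERERERERERERIiIiIiIiIiIhEzMzMzETMzMzEREREREREREREREREREiIiIiIiIiIhETMzMzMzMzMzMzMzMRERERERERERERERIiIiIiIiIhERMzMzMzMzMzMzMzMxERERERERERERERESIiIiIiIRERETMzMzMzMzMzMzMzEREREREREREREREREiIiIiIhERERMzMzMzMzMzMzMzMRERERERERERERERESIiIiIhEREREzMzMzMzMzMzMzEREREREREREREREREREiIiEREREREzMzMzMzMzMzMzERERERERERERERERERERIiIRERERETMzMzMzMzMzMzEREREREREREREREREREREiIhEREREREzMzMzMzMzMzMRERERERERERERERFERBESIhERERERETMzMzMzMzMzMREREREREREREREREUREERIiERERERERMzMzMzMzMzMxERERERERERERERERRERBERERERERERETMzMzMzMzMzERERERERERERERERFERERBERERERERERMzMzMzMzMzMREREREREREREREREUREREQREREREREREzMzMzMzMzMzERERERERERERERERREREREERERERERETMzMzMzMzMzMzMRERERERERERERFEREREREQRERERERMzMzMzMzMzMzMREREREREREREREUREREREREQREREREzMzMzMzMzMzMxERERERERERERERREREREREREEREREREzMzMzMzMzMzERERERERERERERFEREREREREQREREREREzMzMzMzMzMREREREREREREREUREREREREREERERERETMzMzMzMzMxERERERERERERERREREREREREREQREREREzMzMzMzMzERERERERERERERFERERERERERERBERERETMzMzMzMzEREREREREREREREUREREREREREREERERERMzMzMzMzMRERERERERERERERREREREREREREQUQRERMzMzMzMzMxERERERERERERERFEREREREREREREREEREzMzMzMREREREREREREREREREURERERERERERERERERBERERERERERERERERERERERERREREREREREREREREREYRERERERERERERERERERERERFERERERERERERERERERhEREREREREREREREREREREREURERERERERERERERERmZmZhERERERERERERERERERERREREREREREREREREZmZmZmYRERERERERERERERERERFERERERERERERERmZmZmZmZmERERERERERERERERGIiERERERERERERERGZmZmZmZmZhERERERERERERERGIiIREREREREREREREZmZmZmZmZmERERERERERERERGIiIhEREREREREREREZmZmZmZmZmYRERERERERERERGIiIiERERERERERERERmZmZmZmZmZmERERERERERERGIiIiIRERERERERERERGZmZmZmZmZmYRERERERERERGIiIiIhERERERERERERGZmZmZmZmZmZmEREREREREREYiIiIiEREREREREREREZmZmZmZmZmZmYREREREREREYiIiIiI"/>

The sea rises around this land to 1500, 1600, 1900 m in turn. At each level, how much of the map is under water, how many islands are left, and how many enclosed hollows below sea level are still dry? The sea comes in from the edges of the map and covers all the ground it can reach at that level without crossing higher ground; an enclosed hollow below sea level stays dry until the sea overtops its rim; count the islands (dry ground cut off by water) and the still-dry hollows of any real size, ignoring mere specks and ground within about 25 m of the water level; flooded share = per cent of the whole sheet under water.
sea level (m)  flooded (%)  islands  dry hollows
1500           33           0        0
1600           47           1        0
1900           88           2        0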